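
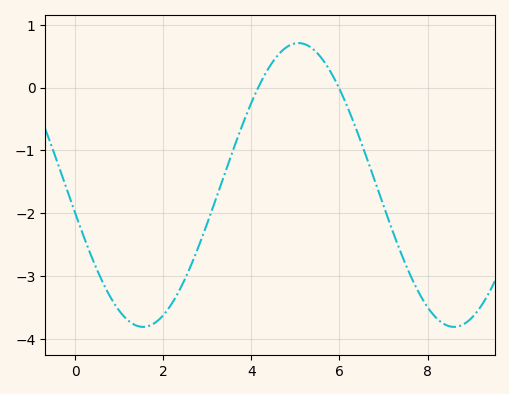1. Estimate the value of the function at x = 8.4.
-3.77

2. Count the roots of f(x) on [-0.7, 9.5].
2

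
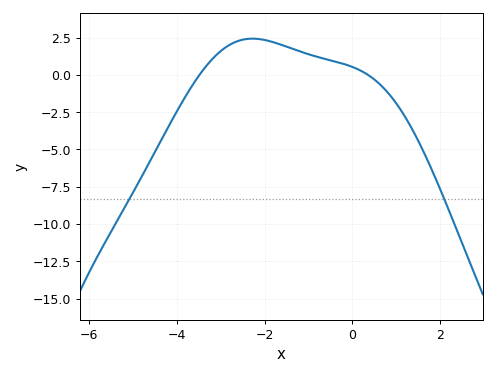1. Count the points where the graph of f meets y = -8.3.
2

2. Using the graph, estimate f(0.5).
-0.4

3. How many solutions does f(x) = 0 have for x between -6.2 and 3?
2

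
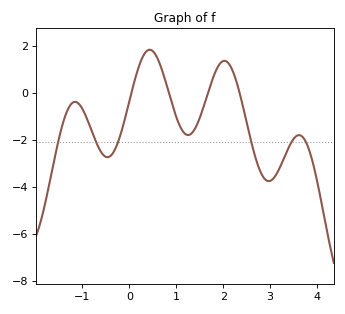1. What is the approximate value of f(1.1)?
-1.51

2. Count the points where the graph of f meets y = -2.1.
6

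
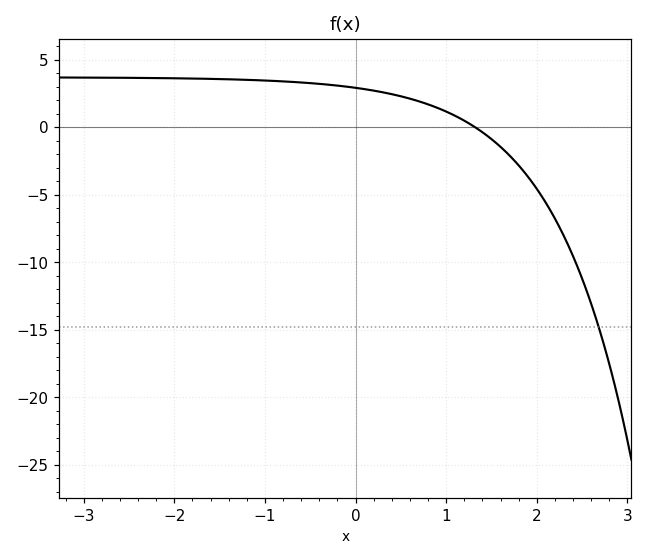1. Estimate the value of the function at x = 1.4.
-0.38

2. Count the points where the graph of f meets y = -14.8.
1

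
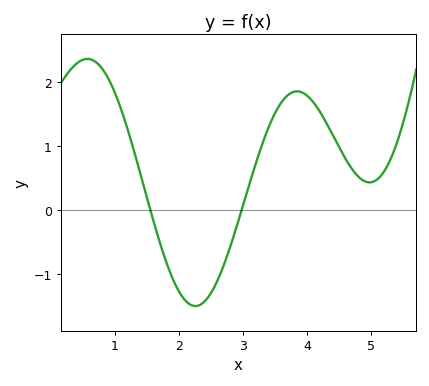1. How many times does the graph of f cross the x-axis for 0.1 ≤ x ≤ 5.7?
2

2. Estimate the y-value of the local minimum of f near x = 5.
0.4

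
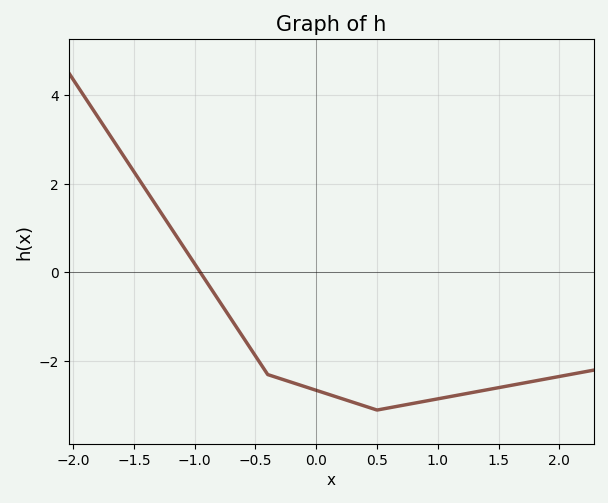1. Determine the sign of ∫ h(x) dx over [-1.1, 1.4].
negative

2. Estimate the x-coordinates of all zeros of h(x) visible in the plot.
-0.954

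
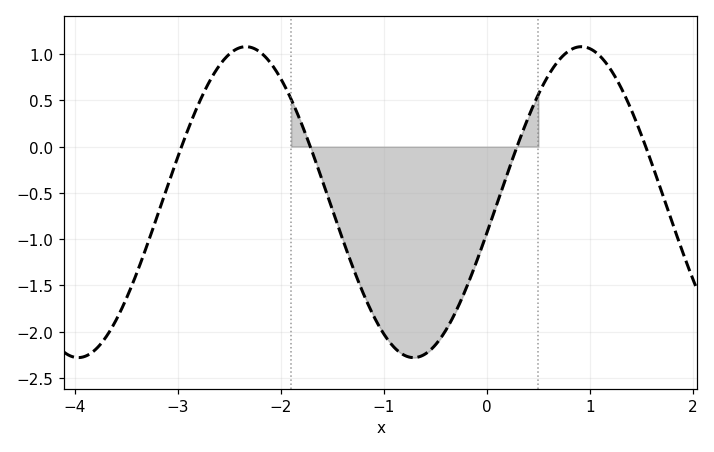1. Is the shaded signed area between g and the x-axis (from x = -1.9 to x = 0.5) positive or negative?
negative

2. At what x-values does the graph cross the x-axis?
-3, -1.7, 0.3, 1.5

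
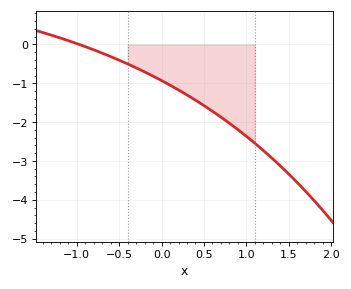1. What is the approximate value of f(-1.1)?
0.097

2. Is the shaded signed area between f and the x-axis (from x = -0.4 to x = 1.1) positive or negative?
negative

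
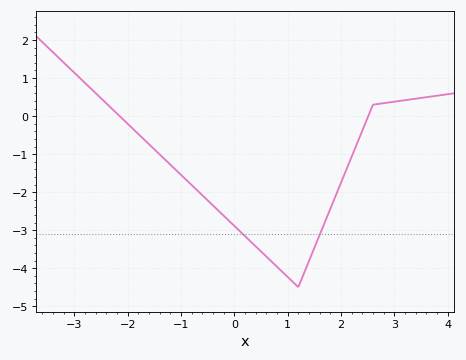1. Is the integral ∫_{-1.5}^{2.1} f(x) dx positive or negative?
negative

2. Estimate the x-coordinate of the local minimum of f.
1.2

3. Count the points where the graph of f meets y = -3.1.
2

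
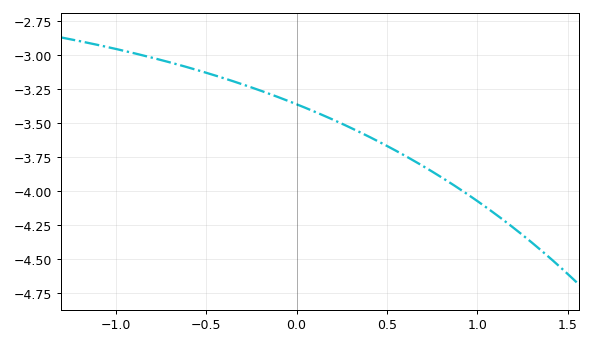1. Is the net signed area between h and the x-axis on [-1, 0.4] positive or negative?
negative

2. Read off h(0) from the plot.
-3.35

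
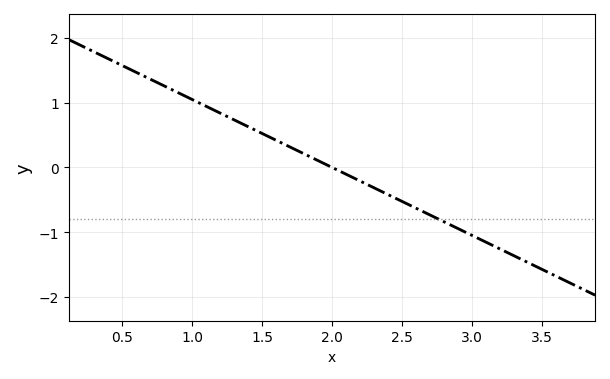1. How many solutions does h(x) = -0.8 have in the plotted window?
1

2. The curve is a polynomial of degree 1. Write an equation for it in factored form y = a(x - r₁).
y = -1.05(x - 2)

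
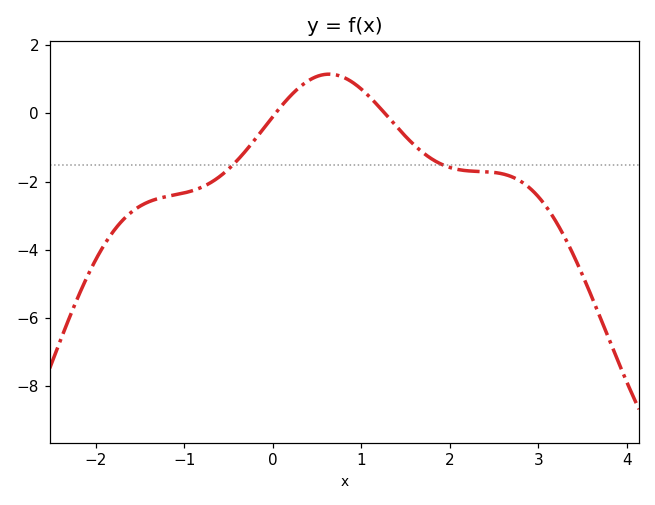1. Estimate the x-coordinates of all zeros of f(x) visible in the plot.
0.03, 1.27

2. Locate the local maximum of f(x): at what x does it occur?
0.637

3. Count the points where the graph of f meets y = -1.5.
2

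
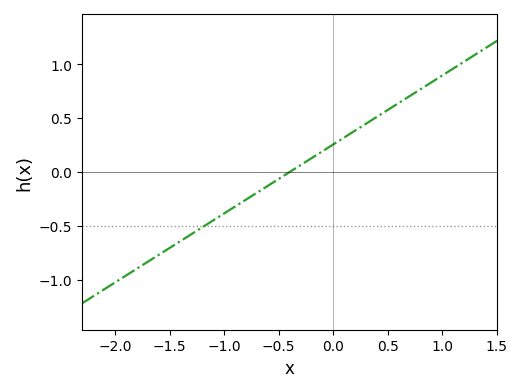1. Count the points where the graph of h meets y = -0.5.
1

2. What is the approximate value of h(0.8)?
0.768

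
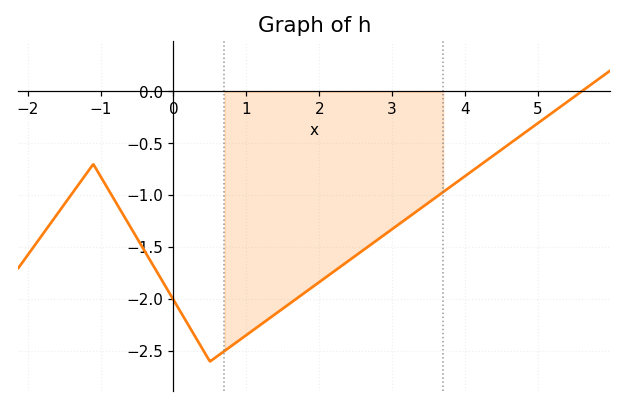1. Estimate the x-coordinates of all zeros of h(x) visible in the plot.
5.6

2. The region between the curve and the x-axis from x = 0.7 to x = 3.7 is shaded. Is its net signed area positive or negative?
negative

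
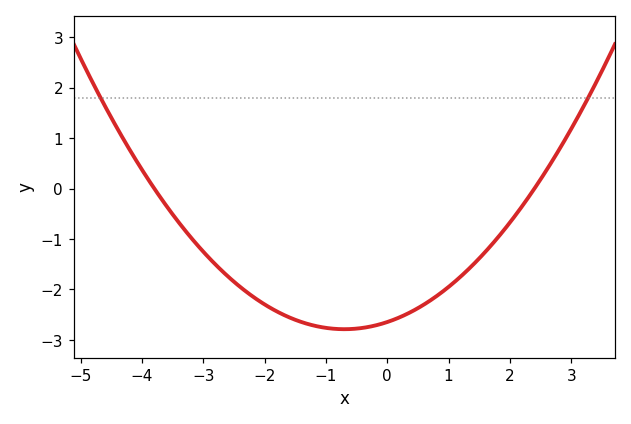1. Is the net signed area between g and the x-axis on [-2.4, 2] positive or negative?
negative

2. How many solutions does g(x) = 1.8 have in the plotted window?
2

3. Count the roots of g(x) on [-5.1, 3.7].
2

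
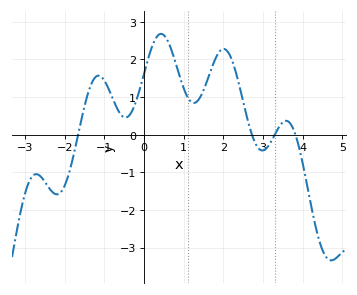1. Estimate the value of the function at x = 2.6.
0.452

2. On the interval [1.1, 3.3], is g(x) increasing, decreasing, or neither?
neither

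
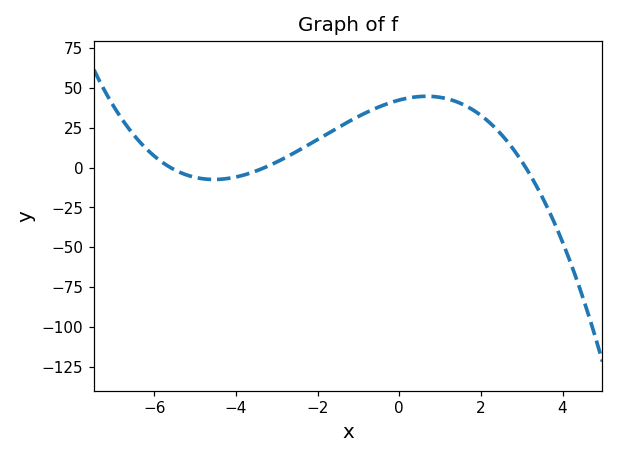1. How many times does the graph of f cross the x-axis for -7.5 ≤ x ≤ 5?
3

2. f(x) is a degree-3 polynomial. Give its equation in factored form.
y = -0.74(x + 5.6)(x + 3.3)(x - 3.1)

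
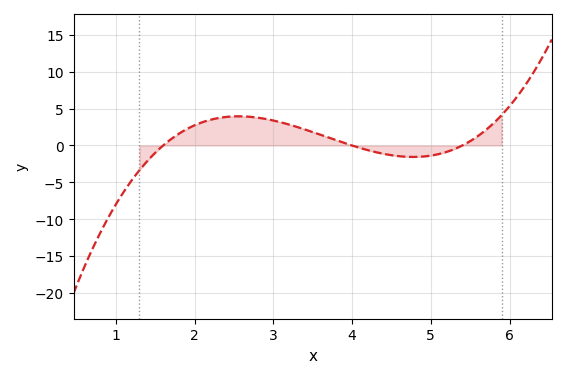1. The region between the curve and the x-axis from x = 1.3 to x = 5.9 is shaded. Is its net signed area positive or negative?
positive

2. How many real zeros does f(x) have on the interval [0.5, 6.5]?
3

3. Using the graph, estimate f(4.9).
-1.5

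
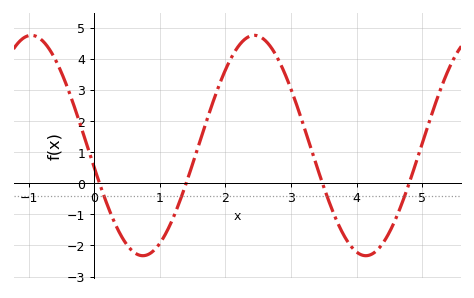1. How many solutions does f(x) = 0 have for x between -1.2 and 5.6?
4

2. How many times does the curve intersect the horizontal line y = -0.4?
4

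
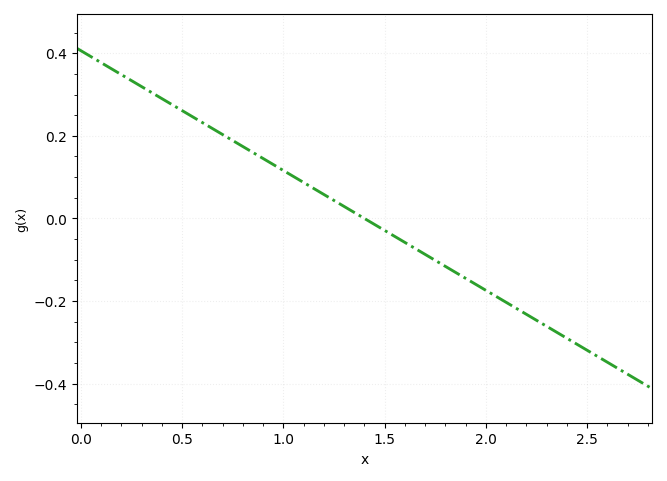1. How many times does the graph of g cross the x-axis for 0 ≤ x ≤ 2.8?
1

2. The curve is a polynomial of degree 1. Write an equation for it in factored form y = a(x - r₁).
y = -0.29(x - 1.4)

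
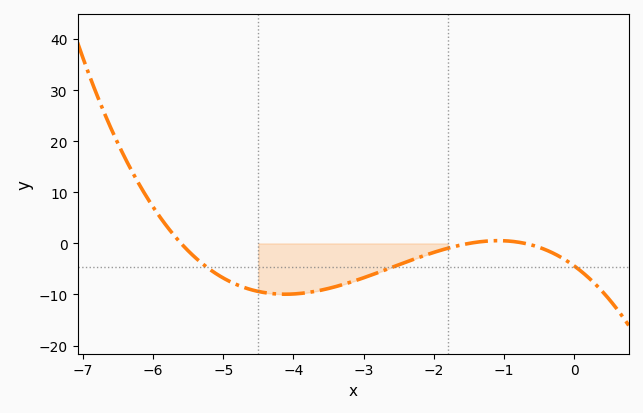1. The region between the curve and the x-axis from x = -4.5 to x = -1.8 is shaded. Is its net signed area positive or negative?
negative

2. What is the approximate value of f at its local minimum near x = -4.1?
-10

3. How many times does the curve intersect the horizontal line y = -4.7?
3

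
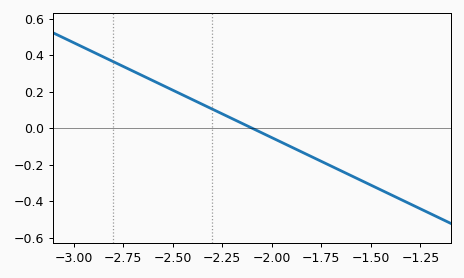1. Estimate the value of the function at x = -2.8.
0.36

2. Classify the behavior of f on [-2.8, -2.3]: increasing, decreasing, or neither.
decreasing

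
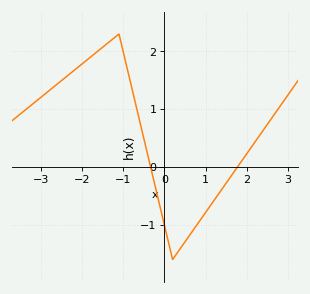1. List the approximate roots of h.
-0.3, 1.8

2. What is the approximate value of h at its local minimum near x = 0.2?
-1.6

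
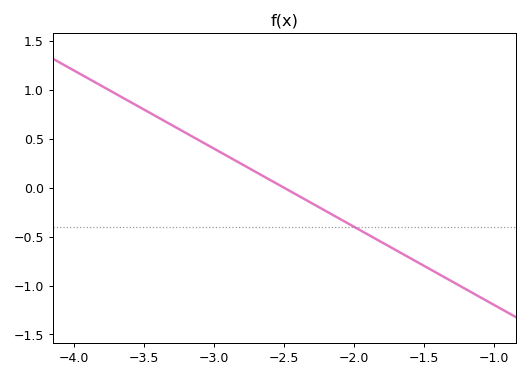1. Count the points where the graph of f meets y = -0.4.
1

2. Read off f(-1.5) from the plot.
-0.8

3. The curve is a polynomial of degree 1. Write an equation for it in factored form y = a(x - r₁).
y = -0.8(x + 2.5)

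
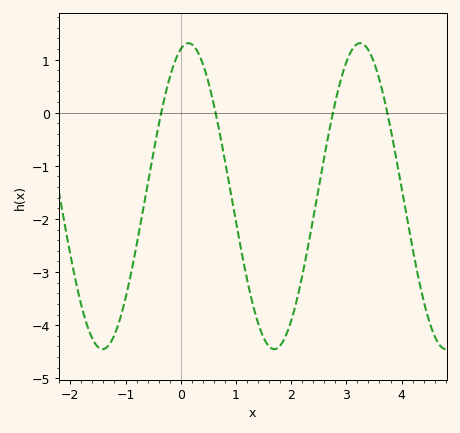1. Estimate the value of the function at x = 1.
-2.1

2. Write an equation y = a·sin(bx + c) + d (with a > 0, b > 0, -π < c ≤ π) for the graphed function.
y = 2.88sin(2x + 1.3) - 1.57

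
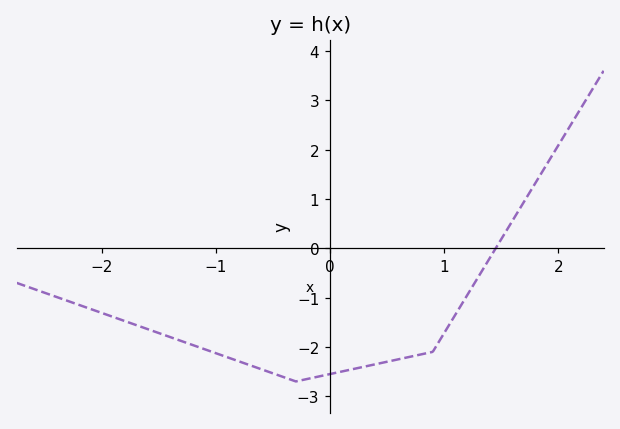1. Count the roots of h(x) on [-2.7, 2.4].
1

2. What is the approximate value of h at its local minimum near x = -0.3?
-2.7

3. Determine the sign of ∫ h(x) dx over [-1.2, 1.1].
negative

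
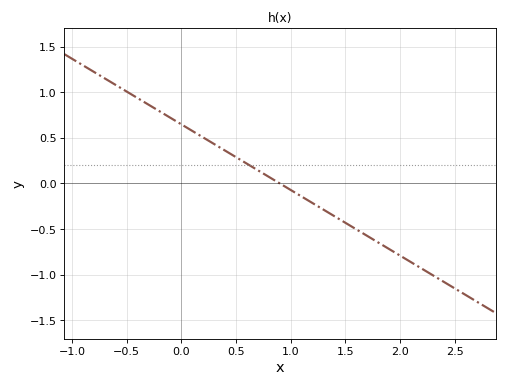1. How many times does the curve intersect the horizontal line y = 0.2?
1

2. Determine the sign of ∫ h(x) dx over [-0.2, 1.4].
positive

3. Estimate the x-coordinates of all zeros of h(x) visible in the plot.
0.9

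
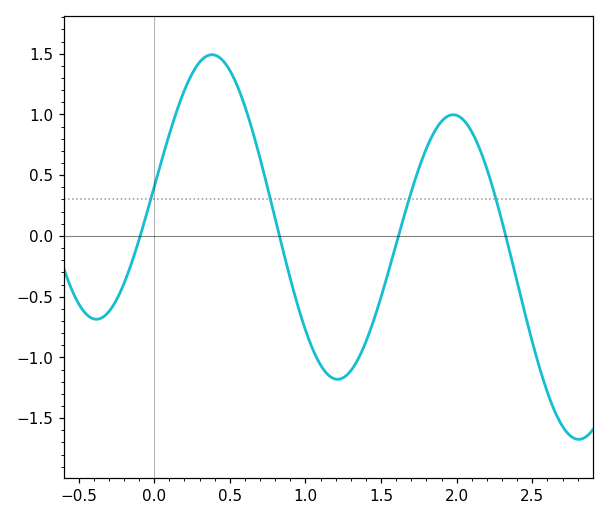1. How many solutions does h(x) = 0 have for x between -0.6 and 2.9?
4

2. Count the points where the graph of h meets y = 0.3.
4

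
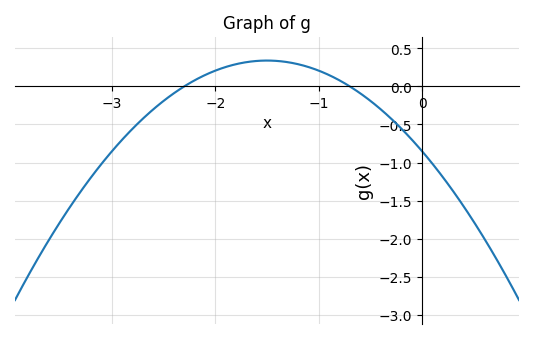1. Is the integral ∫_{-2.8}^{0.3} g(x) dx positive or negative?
negative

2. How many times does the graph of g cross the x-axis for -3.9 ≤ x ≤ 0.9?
2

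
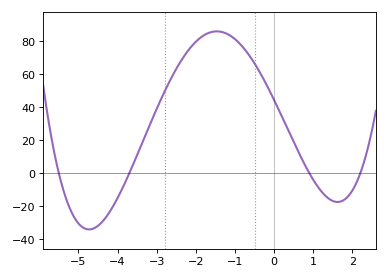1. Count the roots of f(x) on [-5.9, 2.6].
4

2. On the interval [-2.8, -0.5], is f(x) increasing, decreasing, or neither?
neither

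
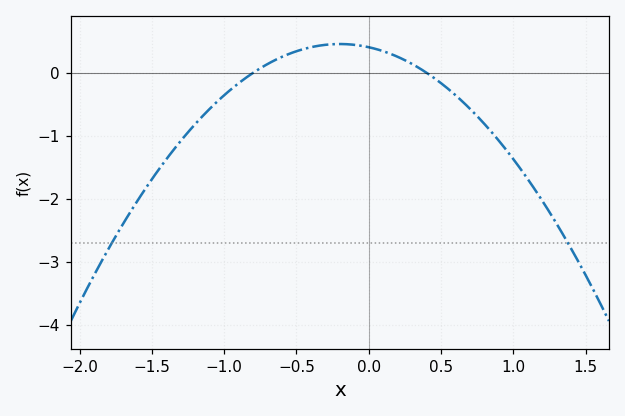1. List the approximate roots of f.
-0.8, 0.4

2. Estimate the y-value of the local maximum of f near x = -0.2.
0.5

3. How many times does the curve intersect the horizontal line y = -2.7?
2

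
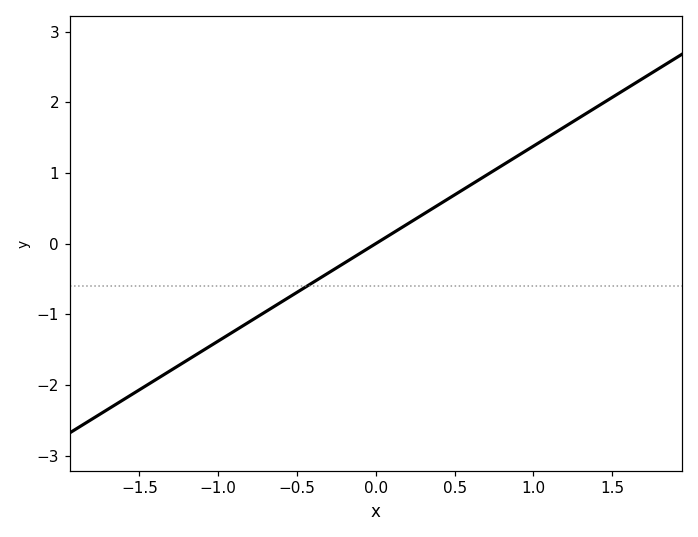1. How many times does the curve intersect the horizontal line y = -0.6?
1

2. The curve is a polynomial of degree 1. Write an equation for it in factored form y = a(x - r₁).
y = 1.38(x - 0)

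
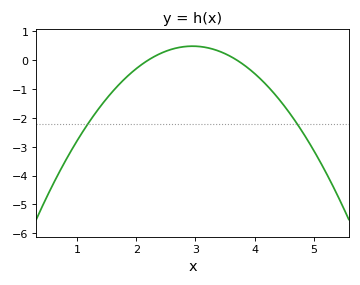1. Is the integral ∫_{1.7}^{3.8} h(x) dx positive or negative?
positive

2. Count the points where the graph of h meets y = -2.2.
2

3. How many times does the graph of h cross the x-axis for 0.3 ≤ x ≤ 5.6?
2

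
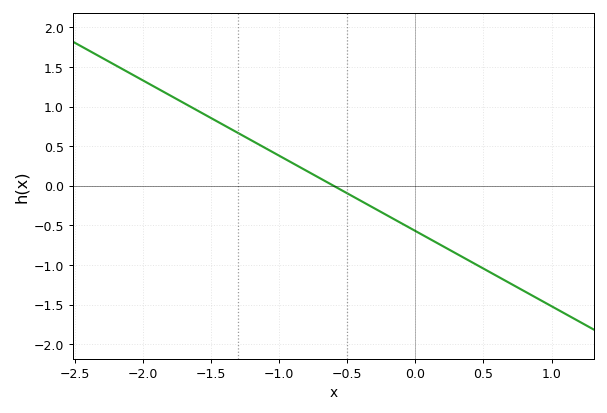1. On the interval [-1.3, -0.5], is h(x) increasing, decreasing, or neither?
decreasing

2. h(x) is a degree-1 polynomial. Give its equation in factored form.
y = -0.95(x + 0.6)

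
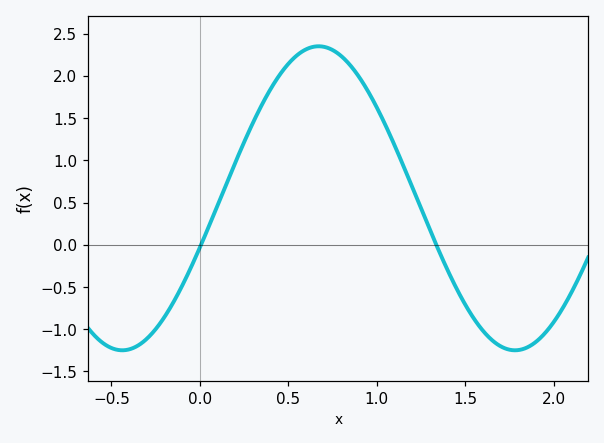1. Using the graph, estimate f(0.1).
0.45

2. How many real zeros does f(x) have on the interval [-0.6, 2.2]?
2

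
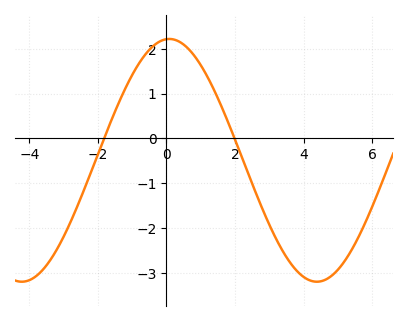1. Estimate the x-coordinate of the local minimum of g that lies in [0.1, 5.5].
4.4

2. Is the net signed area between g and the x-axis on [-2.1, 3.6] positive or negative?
positive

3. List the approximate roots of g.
-1.8, 2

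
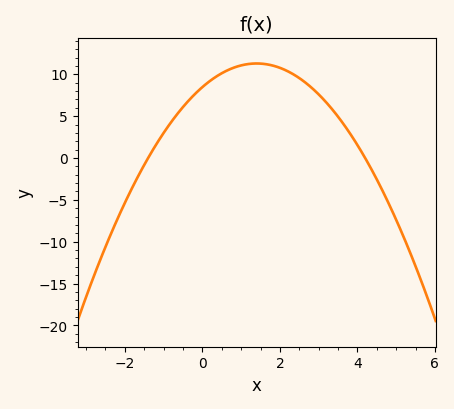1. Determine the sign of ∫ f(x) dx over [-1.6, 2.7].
positive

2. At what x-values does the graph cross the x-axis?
-1.4, 4.2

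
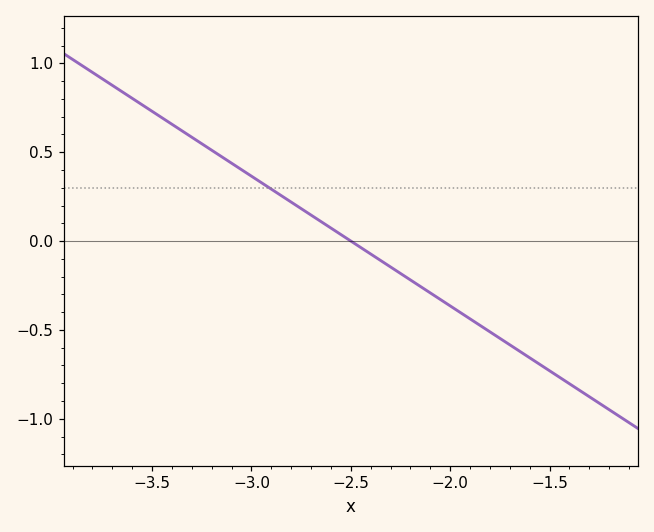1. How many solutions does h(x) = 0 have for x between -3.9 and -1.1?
1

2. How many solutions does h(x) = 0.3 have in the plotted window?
1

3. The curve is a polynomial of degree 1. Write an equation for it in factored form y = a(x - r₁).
y = -0.73(x + 2.5)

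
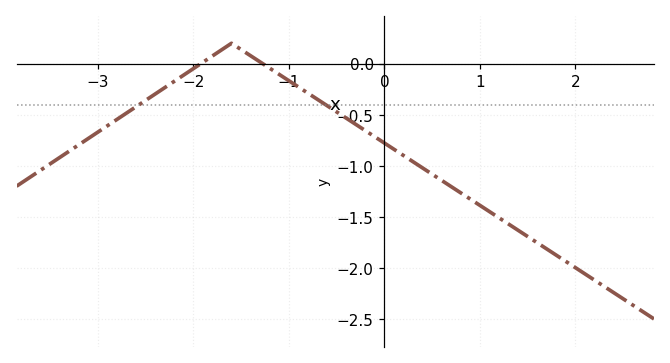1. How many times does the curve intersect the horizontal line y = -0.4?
2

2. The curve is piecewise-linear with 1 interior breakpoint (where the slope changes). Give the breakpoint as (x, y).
(-1.6, 0.2)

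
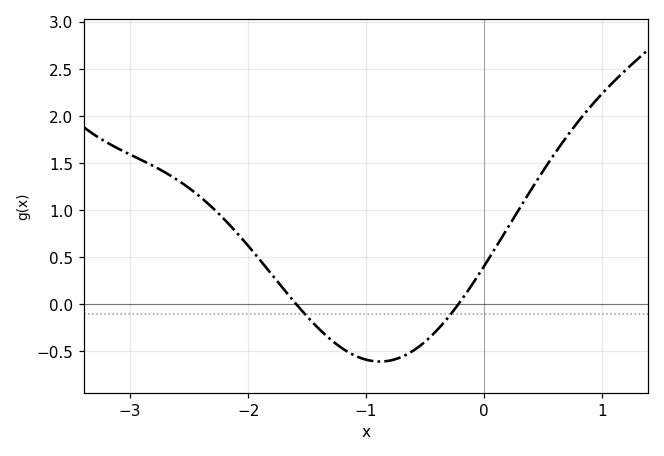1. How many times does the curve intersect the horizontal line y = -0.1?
2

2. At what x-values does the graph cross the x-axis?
-1.6, -0.2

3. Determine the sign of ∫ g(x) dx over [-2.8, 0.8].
positive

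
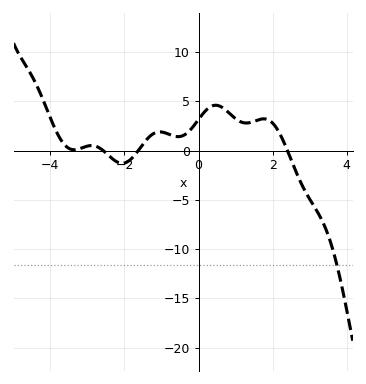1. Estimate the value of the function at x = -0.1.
2.5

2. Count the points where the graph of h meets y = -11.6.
1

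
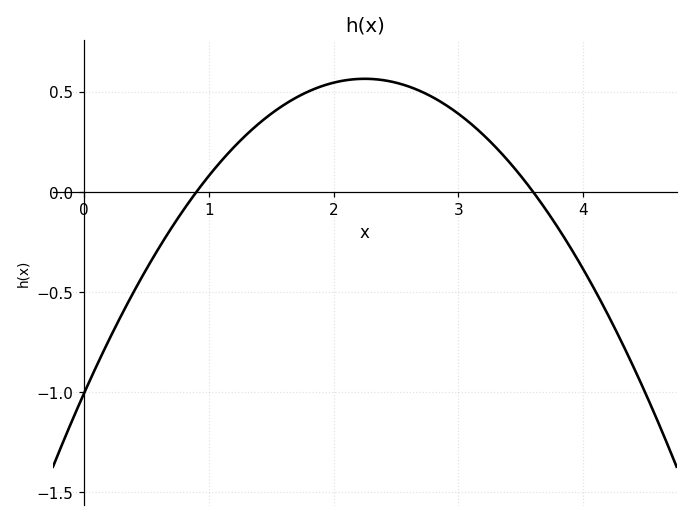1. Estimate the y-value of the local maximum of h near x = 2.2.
0.55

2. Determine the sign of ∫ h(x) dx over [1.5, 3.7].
positive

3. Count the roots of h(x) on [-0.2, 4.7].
2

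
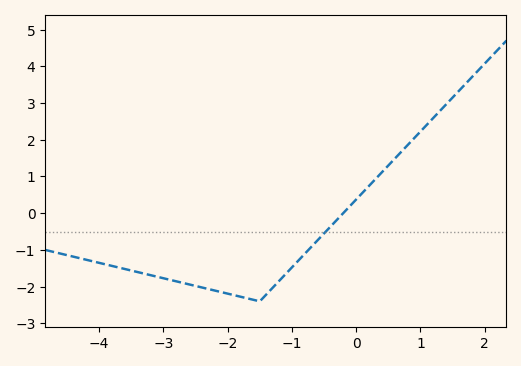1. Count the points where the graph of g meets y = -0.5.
1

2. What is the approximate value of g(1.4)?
2.96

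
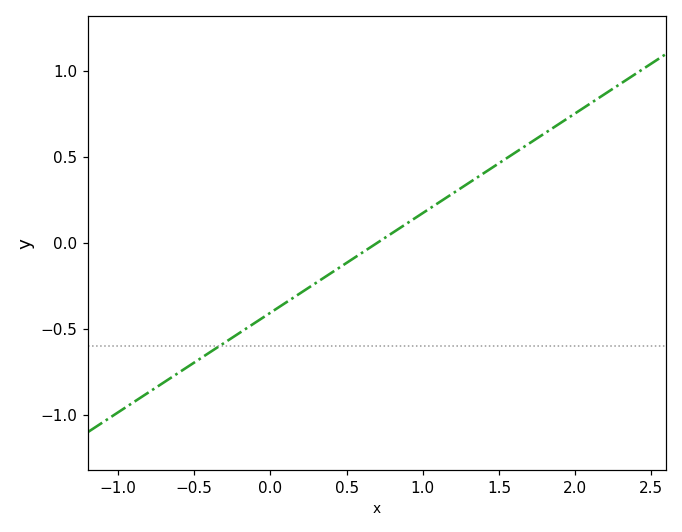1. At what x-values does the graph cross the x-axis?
0.7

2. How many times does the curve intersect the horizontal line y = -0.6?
1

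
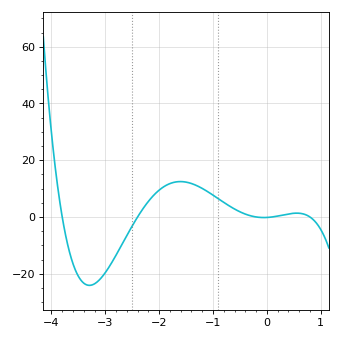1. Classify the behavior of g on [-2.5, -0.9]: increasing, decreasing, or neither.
neither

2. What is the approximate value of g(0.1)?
0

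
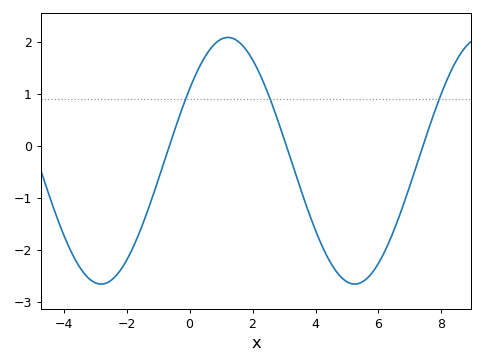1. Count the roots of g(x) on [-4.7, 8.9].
3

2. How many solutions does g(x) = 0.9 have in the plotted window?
3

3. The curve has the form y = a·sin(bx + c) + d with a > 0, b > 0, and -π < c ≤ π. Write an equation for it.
y = 2.37sin(0.78x + 0.622) - 0.29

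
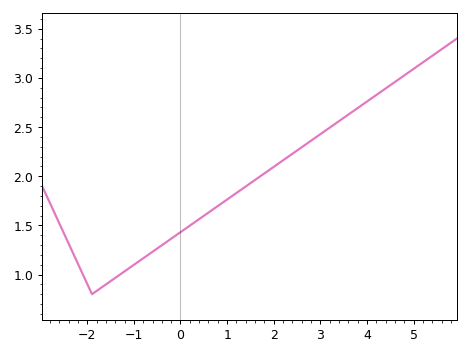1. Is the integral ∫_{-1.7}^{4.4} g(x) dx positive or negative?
positive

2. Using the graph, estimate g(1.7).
2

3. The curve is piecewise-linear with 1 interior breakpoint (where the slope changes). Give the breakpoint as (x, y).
(-1.9, 0.8)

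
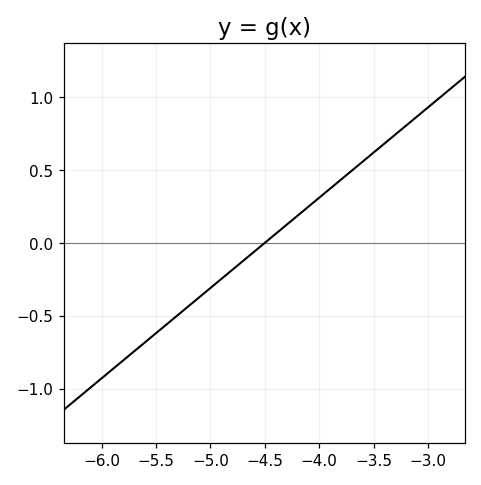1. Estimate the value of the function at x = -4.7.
-0.124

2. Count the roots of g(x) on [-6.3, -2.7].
1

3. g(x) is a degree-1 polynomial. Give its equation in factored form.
y = 0.62(x + 4.5)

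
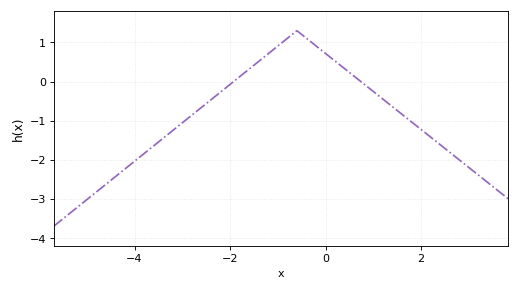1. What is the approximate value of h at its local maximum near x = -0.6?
1.3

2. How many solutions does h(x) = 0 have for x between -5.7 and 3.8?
2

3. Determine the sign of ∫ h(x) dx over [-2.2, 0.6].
positive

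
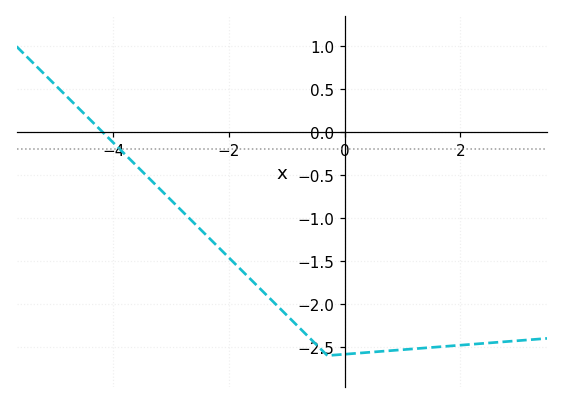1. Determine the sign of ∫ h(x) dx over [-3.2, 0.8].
negative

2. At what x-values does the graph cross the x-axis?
-4.18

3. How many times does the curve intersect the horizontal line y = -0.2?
1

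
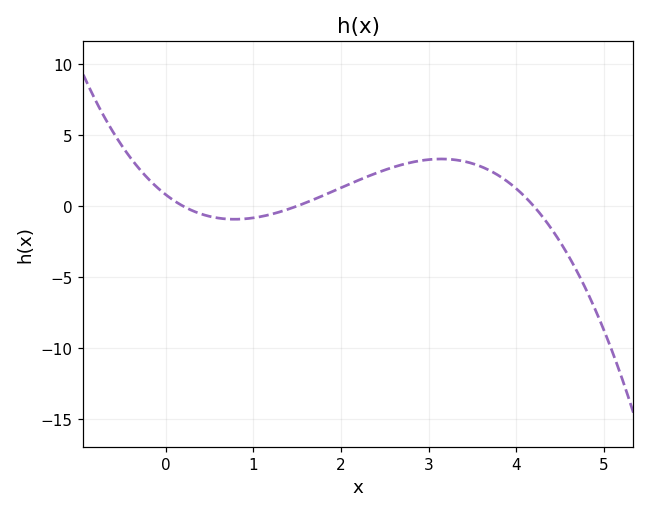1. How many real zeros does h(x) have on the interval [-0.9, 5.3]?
3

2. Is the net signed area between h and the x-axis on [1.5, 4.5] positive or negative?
positive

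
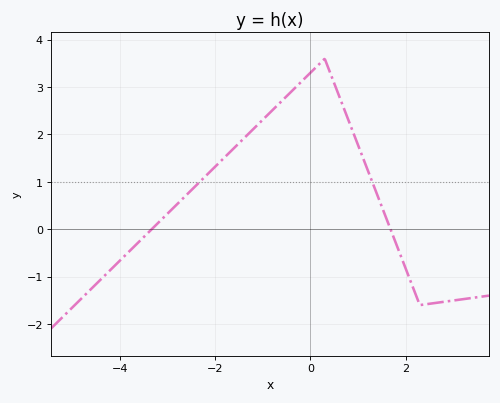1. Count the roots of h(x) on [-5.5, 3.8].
2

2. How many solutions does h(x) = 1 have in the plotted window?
2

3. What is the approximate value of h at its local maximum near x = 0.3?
3.6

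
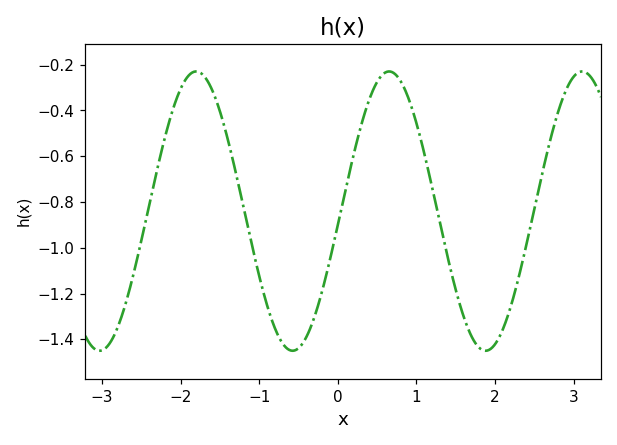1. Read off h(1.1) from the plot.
-0.588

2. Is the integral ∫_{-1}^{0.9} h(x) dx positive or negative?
negative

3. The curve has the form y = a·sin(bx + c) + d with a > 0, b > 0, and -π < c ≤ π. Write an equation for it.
y = 0.61sin(2.56x - 0.1) - 0.84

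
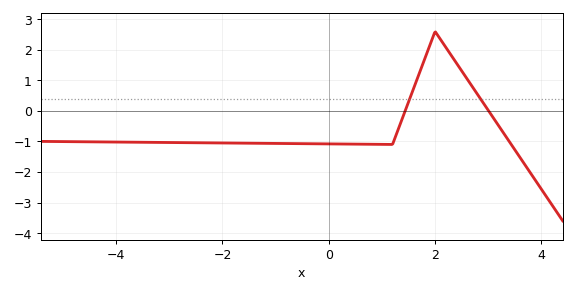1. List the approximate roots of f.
1.44, 3.01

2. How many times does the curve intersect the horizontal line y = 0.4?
2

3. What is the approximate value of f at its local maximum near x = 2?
2.6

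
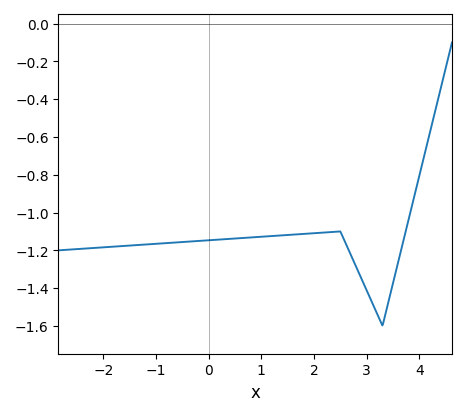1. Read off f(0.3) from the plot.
-1.14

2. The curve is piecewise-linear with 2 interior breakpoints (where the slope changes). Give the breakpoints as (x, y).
(2.5, -1.1); (3.3, -1.6)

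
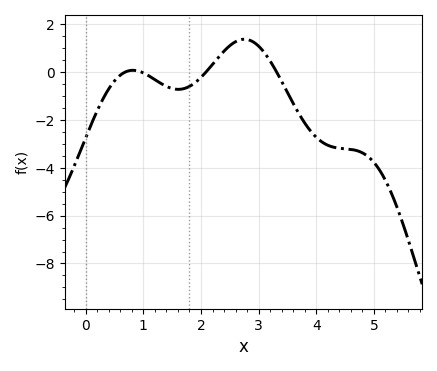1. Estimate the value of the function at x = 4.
-2.8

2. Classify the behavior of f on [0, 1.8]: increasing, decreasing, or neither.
neither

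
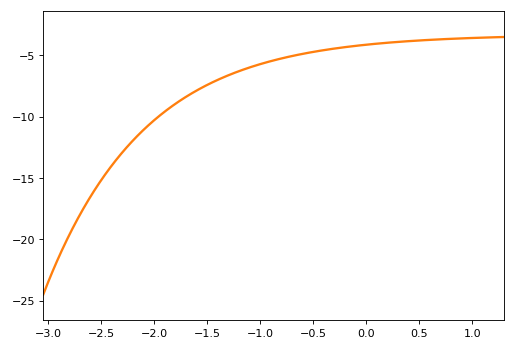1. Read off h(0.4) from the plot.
-4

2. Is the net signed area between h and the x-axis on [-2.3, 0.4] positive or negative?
negative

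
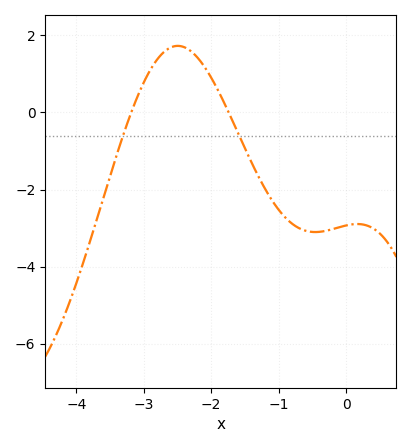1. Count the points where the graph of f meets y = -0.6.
2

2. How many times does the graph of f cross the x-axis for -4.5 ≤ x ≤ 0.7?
2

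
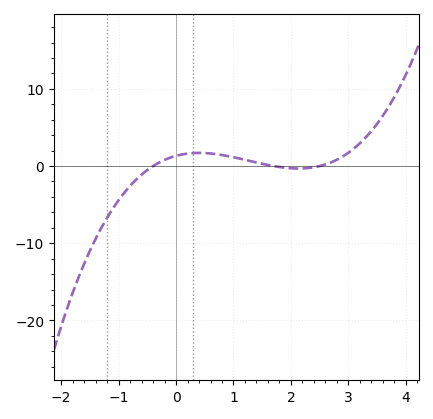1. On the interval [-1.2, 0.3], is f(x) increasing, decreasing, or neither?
increasing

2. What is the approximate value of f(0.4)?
2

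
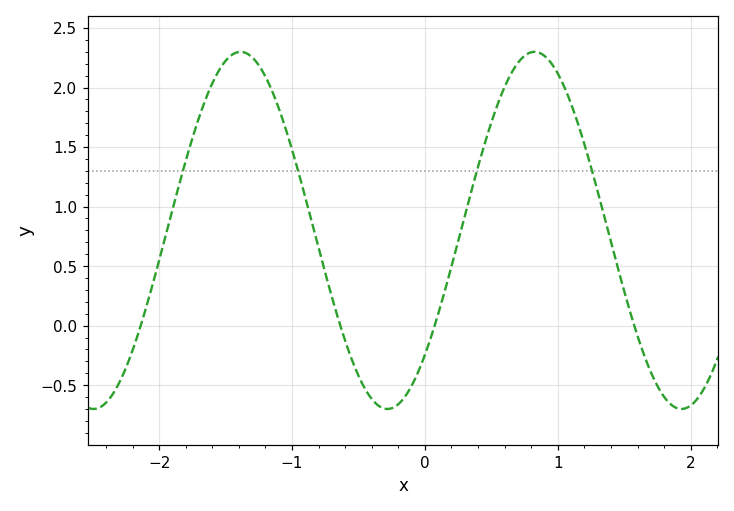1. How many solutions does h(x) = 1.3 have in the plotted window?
4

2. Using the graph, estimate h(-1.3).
2.25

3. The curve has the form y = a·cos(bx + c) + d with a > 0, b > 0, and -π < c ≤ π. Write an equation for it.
y = 1.5cos(2.84x - 2.34) + 0.8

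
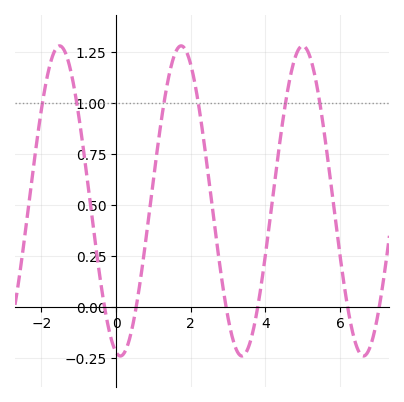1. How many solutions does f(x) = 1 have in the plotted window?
6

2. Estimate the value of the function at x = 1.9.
1.24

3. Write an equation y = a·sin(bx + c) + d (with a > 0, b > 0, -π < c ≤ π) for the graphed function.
y = 0.76sin(1.9x - 1.8) + 0.52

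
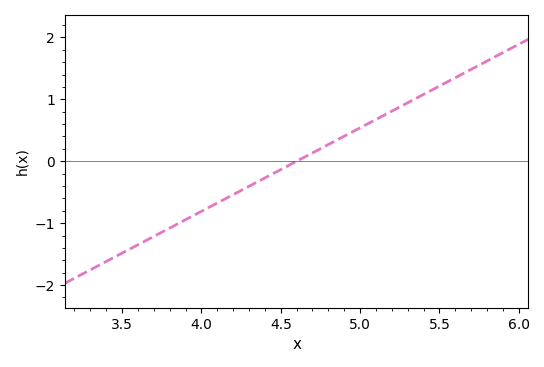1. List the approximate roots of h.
4.6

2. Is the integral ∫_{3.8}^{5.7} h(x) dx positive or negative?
positive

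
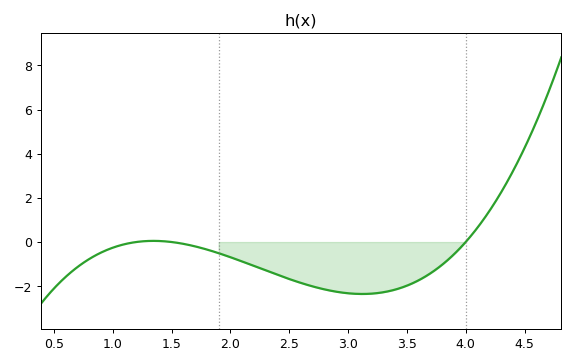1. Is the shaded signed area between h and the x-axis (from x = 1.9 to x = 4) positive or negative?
negative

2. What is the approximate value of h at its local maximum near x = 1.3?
0.051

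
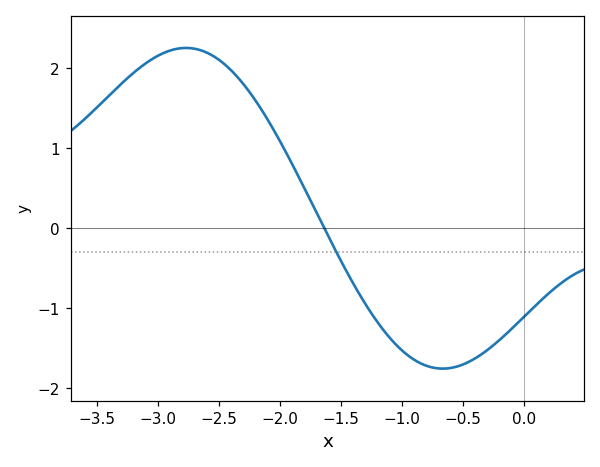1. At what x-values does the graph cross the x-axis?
-1.6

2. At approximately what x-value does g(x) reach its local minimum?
-0.7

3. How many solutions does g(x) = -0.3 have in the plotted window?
1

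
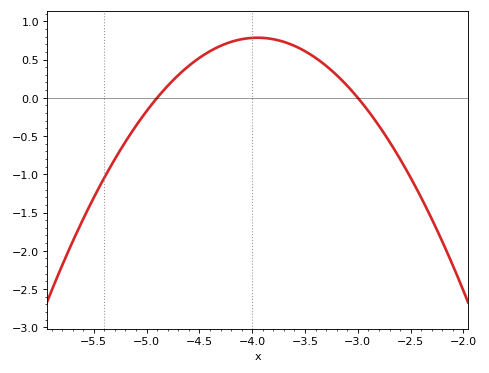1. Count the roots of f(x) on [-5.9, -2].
2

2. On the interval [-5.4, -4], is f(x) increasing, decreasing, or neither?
increasing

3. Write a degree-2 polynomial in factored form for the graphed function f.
y = -0.87(x + 4.9)(x + 3)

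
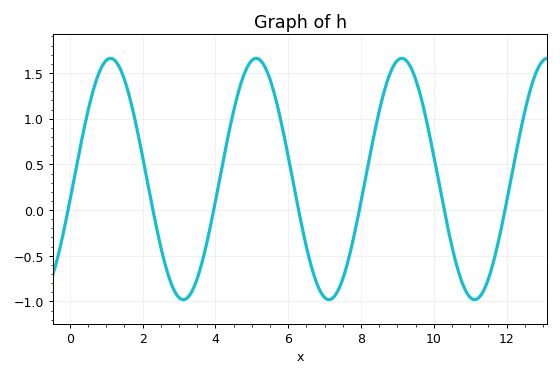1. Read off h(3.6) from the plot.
-0.6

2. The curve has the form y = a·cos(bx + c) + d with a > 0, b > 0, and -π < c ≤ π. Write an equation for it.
y = 1.32cos(1.6x - 1.8) + 0.34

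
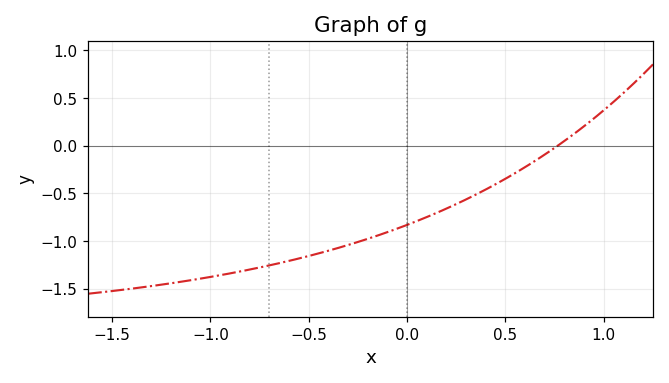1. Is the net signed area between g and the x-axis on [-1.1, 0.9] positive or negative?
negative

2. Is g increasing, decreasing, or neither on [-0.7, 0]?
increasing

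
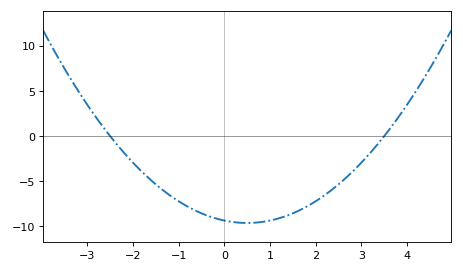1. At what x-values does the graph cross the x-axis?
-2.5, 3.5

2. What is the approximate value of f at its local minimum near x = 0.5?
-9.63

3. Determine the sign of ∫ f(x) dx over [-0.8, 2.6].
negative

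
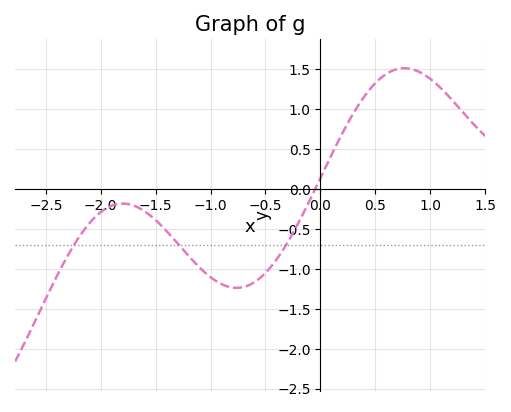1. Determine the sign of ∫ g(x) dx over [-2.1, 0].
negative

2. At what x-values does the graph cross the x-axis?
0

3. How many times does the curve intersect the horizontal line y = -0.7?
3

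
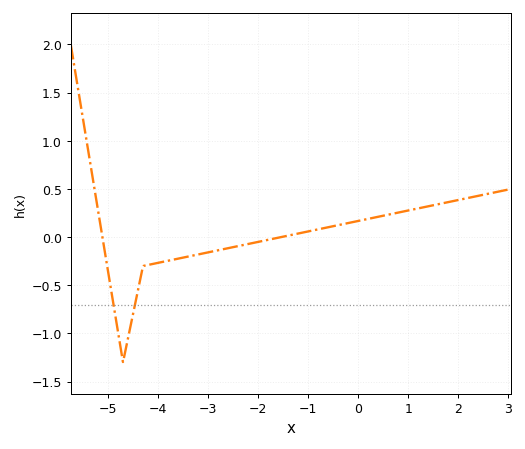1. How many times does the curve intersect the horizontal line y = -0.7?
2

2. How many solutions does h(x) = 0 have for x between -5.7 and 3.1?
2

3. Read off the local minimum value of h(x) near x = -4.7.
-1.3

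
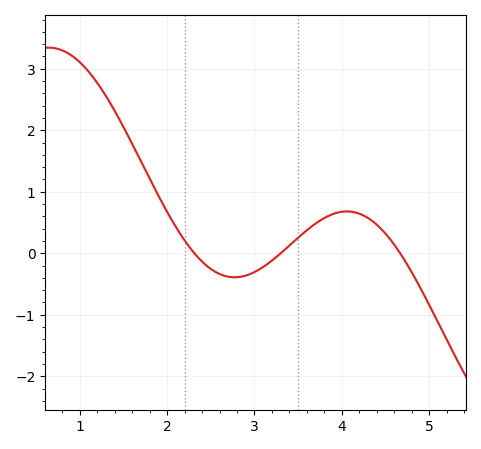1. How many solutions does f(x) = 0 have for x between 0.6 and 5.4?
3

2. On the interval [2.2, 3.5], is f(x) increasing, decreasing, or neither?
neither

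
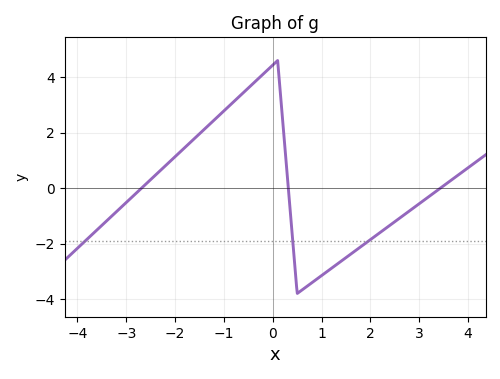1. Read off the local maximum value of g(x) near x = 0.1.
4.6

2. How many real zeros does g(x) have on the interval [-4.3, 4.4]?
3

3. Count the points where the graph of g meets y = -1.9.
3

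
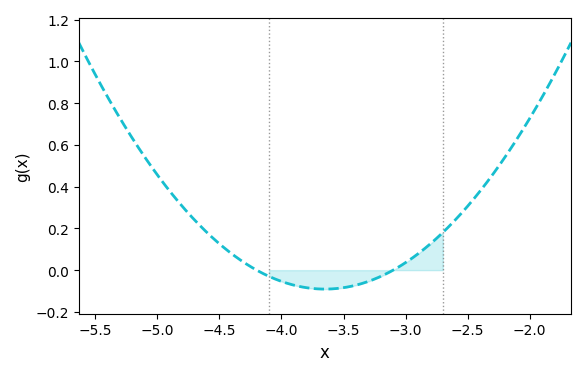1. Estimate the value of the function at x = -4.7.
0.24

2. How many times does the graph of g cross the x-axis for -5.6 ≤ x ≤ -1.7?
2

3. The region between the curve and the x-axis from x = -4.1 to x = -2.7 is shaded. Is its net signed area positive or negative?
negative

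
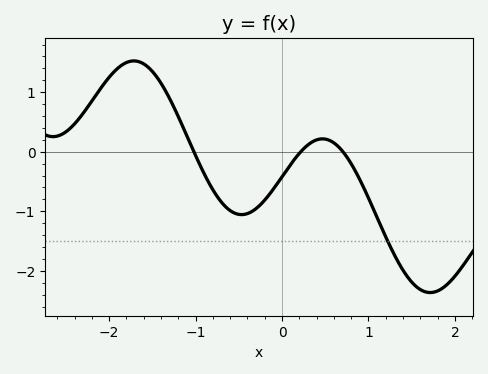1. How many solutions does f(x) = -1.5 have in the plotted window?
1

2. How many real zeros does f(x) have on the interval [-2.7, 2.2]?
3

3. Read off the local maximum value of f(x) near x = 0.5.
0.216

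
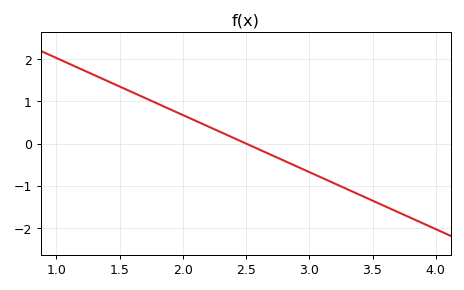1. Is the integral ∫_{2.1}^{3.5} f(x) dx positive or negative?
negative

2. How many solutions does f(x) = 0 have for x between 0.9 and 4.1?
1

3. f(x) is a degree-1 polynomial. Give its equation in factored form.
y = -1.35(x - 2.5)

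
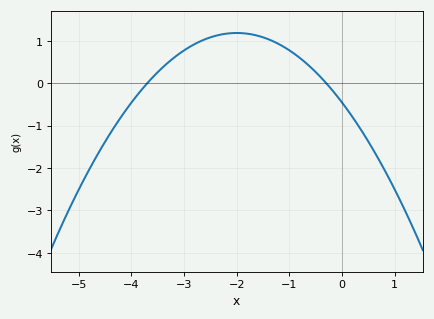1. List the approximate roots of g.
-3.7, -0.3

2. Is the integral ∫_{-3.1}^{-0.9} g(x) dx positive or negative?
positive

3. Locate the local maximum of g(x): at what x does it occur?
-2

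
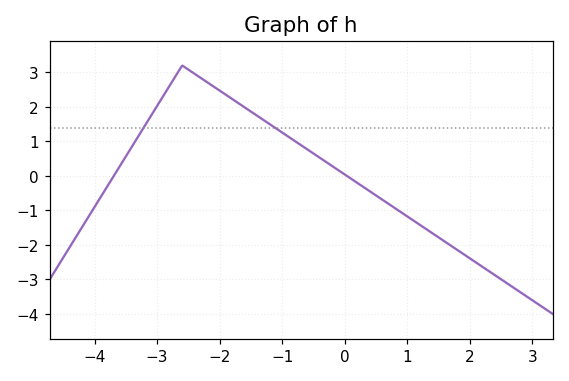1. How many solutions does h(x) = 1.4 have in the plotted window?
2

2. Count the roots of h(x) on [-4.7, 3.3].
2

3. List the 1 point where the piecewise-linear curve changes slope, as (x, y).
(-2.6, 3.2)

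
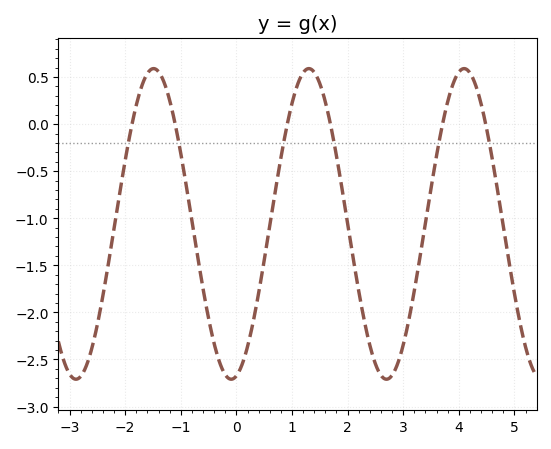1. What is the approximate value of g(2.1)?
-1.4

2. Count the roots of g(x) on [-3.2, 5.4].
6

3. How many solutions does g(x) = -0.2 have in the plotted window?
6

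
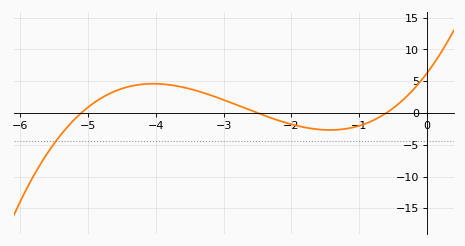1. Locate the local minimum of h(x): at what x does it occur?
-1.43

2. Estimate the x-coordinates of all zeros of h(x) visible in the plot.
-5.1, -2.5, -0.6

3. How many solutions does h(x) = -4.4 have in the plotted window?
1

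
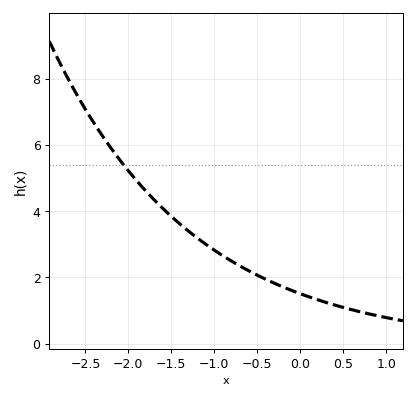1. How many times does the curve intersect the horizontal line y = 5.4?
1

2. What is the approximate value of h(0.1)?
1.42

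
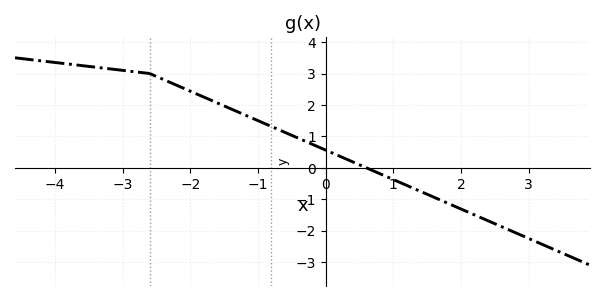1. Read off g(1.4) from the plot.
-0.7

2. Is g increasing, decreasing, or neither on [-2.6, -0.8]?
decreasing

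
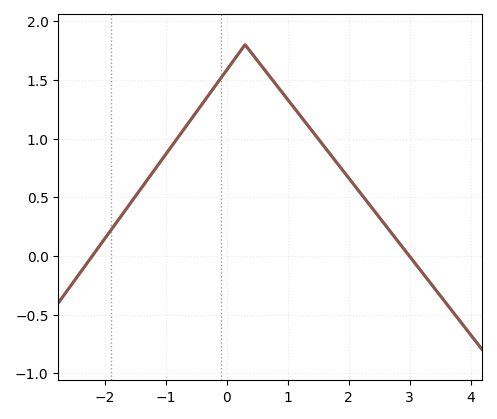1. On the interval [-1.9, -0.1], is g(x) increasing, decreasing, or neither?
increasing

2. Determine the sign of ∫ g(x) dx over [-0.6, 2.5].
positive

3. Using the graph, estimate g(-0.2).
1.44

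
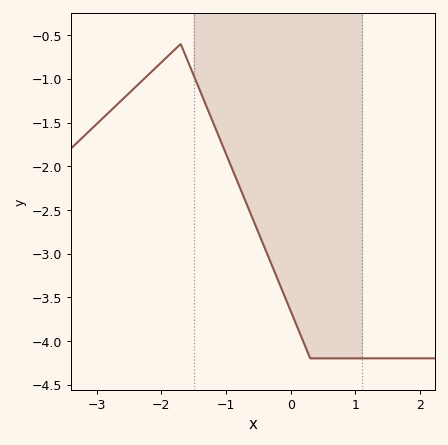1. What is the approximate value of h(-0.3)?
-3.12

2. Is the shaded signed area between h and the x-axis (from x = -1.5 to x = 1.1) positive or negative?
negative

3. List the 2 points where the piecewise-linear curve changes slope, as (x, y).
(-1.7, -0.6); (0.3, -4.2)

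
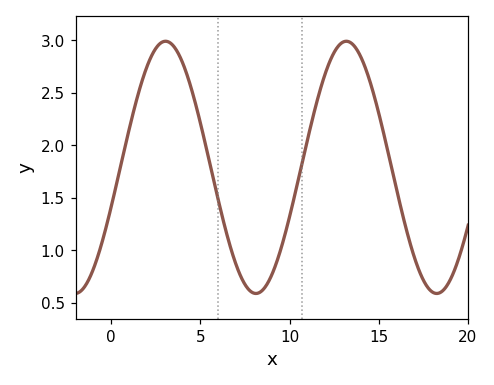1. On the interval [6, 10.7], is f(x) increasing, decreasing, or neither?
neither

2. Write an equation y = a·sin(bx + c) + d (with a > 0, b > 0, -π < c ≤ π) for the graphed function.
y = 1.2sin(0.62x - 0.32) + 1.79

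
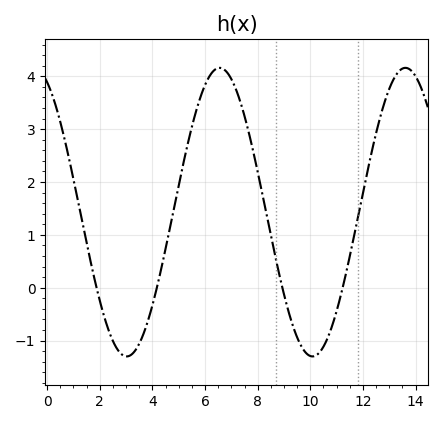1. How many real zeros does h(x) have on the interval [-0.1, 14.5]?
4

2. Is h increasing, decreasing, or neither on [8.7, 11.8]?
neither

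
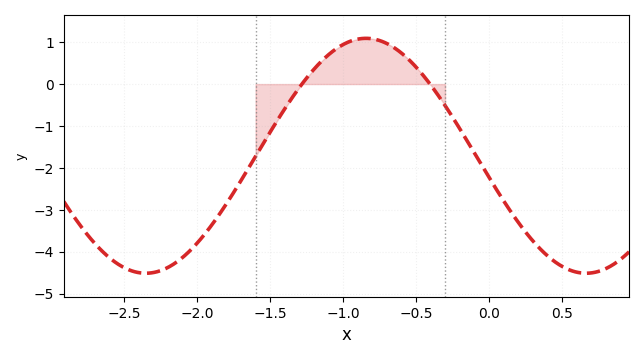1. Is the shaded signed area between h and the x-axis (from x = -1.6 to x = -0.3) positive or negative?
positive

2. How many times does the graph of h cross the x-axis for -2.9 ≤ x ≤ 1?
2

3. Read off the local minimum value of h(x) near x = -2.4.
-4.51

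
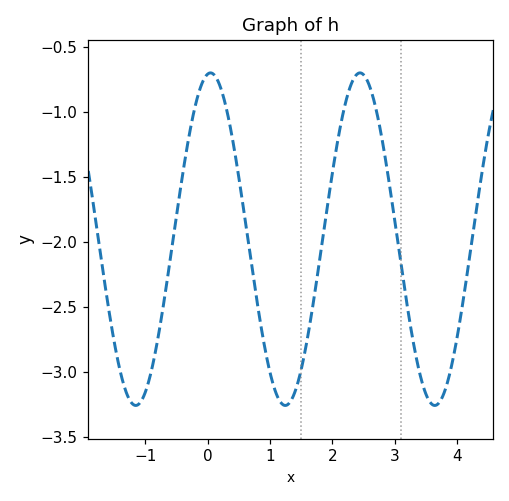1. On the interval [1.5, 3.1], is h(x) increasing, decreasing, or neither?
neither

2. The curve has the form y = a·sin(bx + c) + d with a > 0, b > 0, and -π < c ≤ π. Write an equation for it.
y = 1.28sin(2.62x + 1.45) - 1.98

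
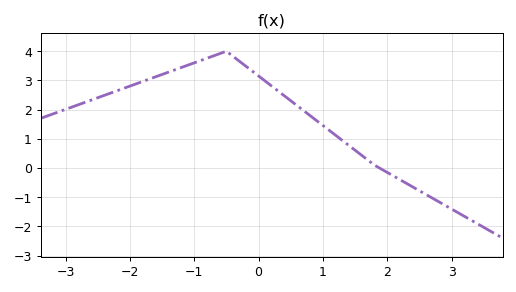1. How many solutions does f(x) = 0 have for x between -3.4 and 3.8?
1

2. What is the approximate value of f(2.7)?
-1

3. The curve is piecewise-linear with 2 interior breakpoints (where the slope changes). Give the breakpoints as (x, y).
(-0.5, 4); (1.8, 0.1)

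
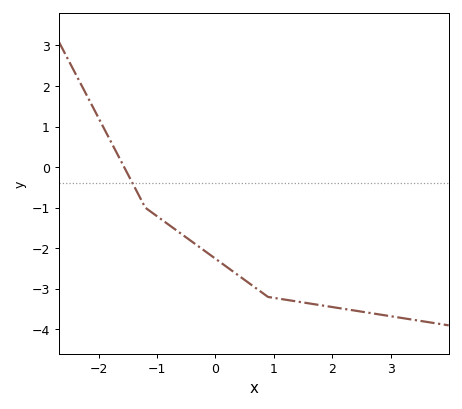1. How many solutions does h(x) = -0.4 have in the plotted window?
1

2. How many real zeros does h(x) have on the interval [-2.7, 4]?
1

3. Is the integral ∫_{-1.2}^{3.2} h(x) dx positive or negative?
negative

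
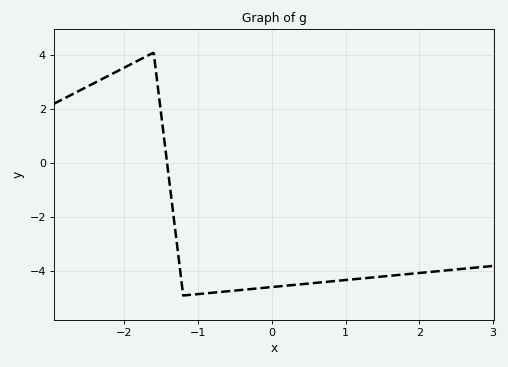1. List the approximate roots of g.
-1.42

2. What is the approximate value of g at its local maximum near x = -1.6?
4.1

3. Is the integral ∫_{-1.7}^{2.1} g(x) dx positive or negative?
negative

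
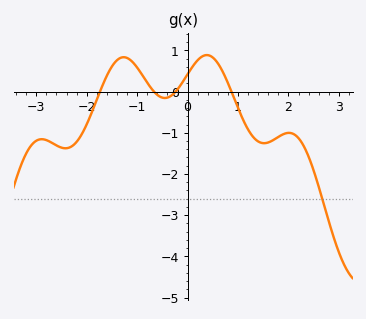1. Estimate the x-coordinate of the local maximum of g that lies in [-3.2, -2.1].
-2.9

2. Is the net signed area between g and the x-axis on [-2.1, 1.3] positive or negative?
positive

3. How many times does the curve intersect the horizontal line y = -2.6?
1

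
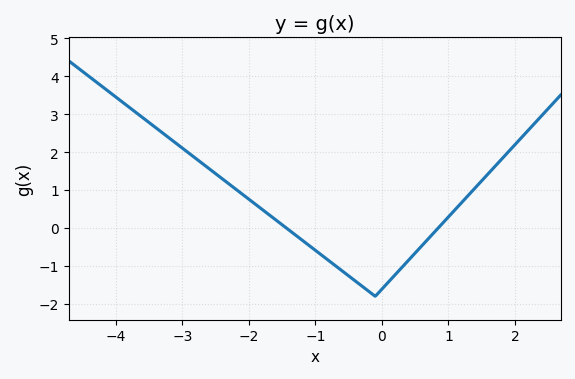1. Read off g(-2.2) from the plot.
1.02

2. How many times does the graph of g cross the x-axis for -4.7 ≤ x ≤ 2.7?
2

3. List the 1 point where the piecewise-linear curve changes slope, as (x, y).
(-0.1, -1.8)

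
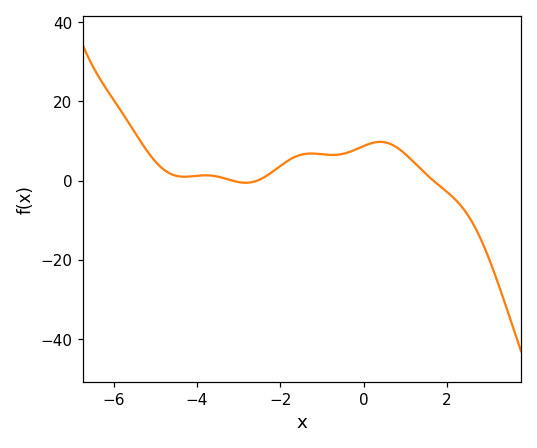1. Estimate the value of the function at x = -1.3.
6.85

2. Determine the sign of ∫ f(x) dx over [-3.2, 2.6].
positive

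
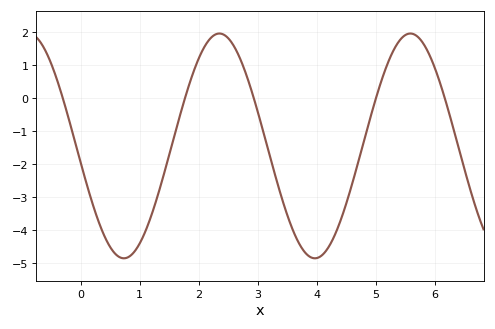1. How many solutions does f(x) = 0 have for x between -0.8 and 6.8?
5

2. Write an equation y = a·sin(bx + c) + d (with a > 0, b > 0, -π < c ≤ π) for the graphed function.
y = 3.4sin(1.9x - 3) - 1.45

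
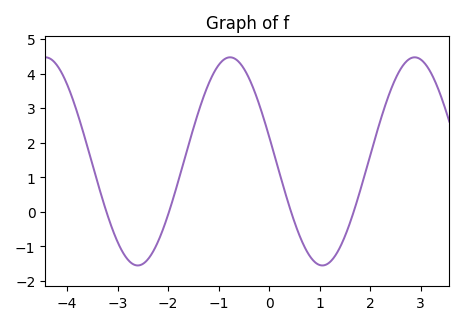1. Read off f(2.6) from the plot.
4.13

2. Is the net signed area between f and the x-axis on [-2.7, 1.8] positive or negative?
positive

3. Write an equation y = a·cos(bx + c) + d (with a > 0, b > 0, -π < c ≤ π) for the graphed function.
y = 3.01cos(1.72x + 1.33) + 1.46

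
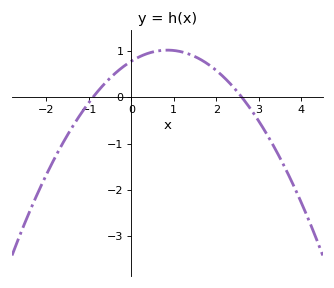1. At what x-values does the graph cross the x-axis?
-0.9, 2.6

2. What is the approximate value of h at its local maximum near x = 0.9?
1.01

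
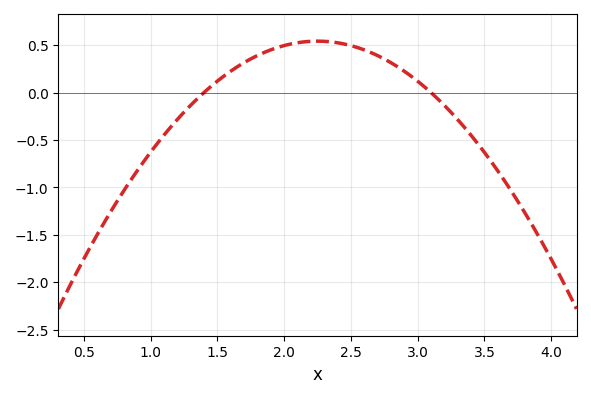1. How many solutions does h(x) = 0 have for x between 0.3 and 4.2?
2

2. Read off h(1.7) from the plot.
0.315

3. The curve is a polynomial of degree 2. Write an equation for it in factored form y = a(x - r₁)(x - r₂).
y = -0.75(x - 1.4)(x - 3.1)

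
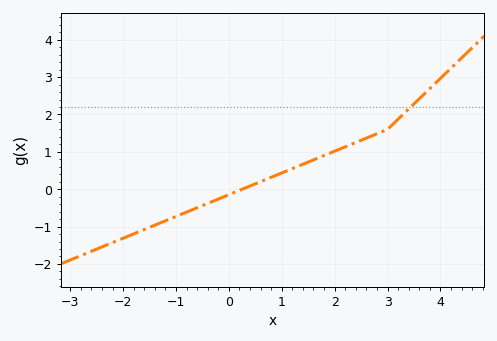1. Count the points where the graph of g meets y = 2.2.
1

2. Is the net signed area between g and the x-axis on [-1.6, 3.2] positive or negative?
positive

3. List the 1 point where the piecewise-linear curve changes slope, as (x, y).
(3, 1.6)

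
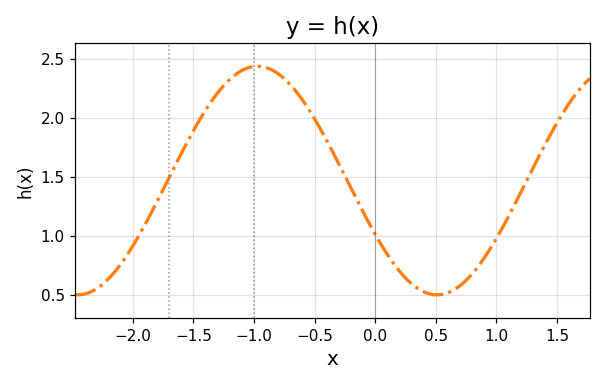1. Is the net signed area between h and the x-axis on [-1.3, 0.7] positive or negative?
positive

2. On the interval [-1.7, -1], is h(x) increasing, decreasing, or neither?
increasing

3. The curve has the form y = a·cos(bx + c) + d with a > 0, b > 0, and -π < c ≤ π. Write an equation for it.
y = 0.97cos(2.1x + 2.1) + 1.47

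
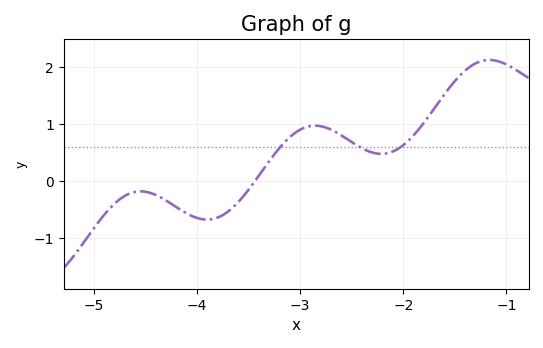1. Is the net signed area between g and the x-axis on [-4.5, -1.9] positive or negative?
positive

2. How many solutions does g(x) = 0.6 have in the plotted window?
3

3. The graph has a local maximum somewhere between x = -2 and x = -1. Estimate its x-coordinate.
-1.17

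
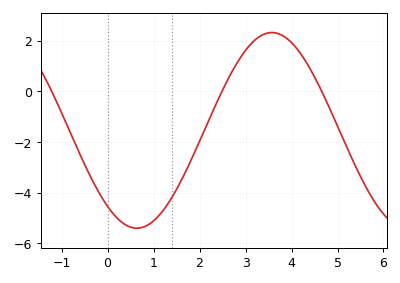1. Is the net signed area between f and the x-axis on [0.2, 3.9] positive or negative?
negative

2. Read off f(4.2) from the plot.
1.4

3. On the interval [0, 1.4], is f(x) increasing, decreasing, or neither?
neither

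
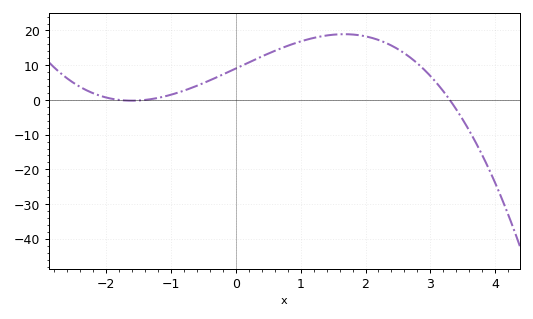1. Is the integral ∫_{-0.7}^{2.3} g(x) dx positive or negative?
positive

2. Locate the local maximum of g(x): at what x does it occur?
1.67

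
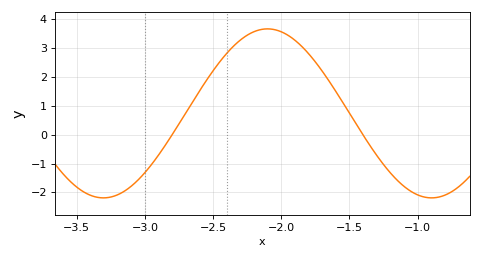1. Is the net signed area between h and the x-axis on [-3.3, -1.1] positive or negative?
positive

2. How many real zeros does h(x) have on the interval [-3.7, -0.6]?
2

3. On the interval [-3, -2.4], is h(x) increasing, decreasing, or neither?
increasing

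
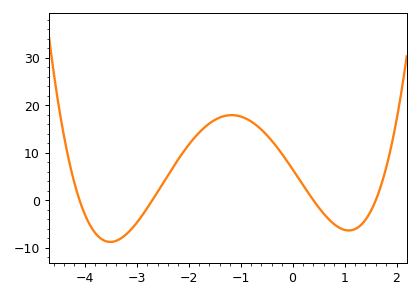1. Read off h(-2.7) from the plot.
0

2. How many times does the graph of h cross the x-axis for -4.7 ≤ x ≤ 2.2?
4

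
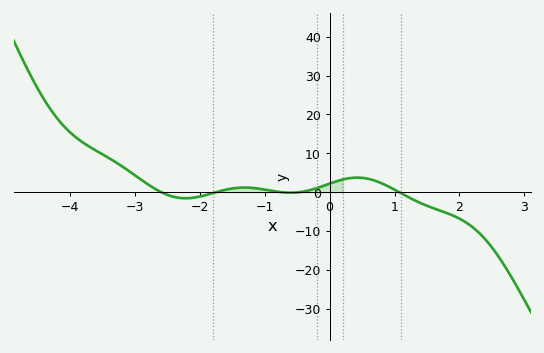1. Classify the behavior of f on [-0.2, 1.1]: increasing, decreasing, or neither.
neither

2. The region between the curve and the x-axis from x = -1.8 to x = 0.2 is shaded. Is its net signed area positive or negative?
positive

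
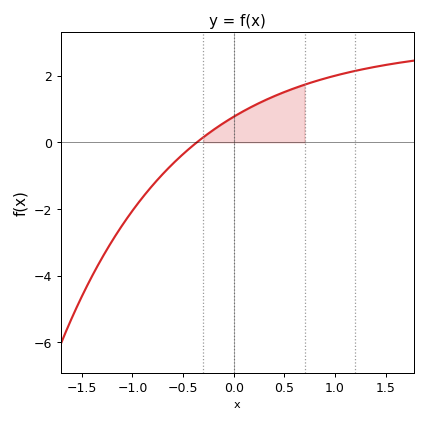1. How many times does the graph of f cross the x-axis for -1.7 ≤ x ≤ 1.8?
1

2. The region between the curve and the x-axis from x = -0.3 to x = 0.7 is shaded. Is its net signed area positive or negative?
positive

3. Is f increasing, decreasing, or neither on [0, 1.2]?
increasing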